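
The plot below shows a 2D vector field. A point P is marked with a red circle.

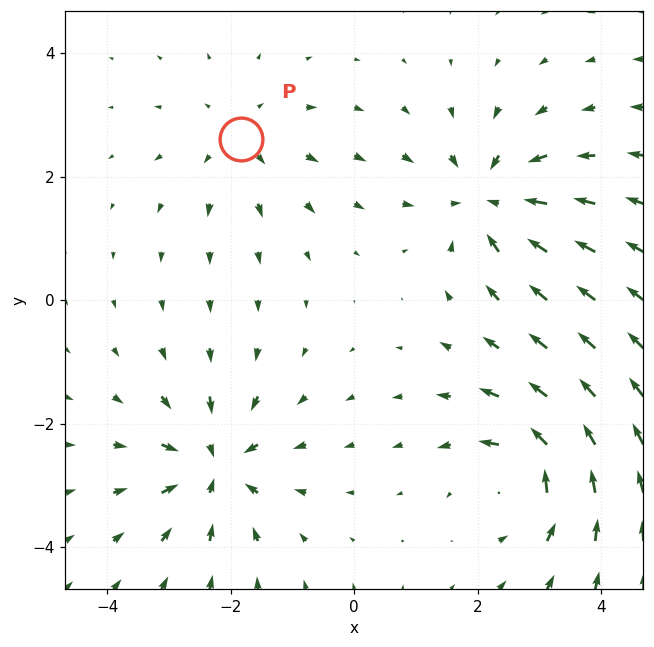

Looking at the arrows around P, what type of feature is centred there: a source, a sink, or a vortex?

At P (-1.8, 2.6) the arrows spread outward. Divergence about +3, curl ≈0 — positive divergence with near-zero curl is a source.

source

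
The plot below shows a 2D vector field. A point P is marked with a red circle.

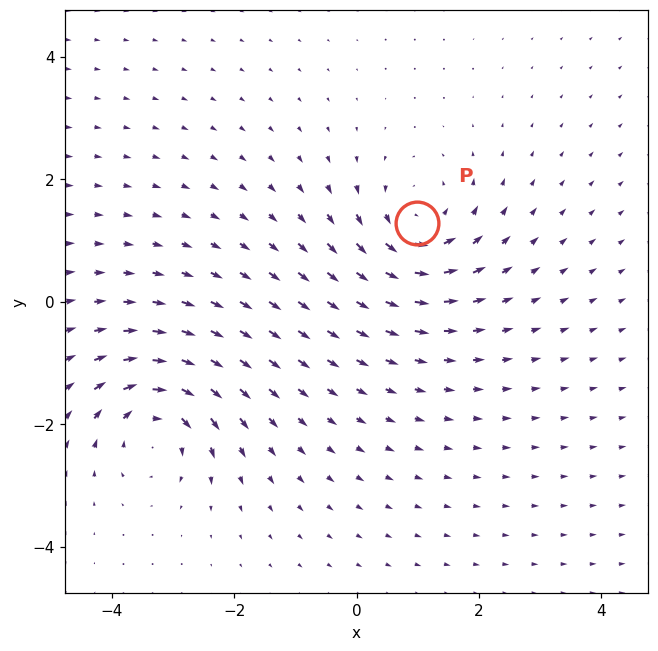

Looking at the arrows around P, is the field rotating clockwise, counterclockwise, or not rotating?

counterclockwise

Near P at (1.0, 1.3) the arrows circulate counterclockwise. The curl (z-component) there is about +5; positive curl means counterclockwise rotation.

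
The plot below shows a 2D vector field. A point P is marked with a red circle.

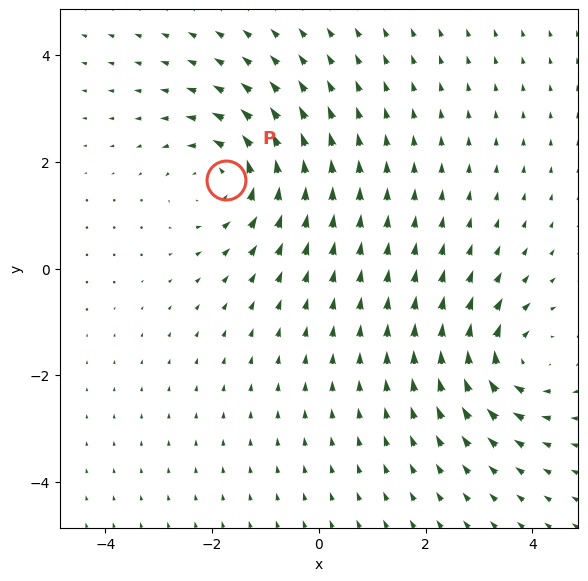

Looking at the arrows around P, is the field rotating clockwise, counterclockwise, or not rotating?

Near P at (-1.7, 1.7) the arrows circulate counterclockwise. The curl (z-component) there is about +4; positive curl means counterclockwise rotation.

counterclockwise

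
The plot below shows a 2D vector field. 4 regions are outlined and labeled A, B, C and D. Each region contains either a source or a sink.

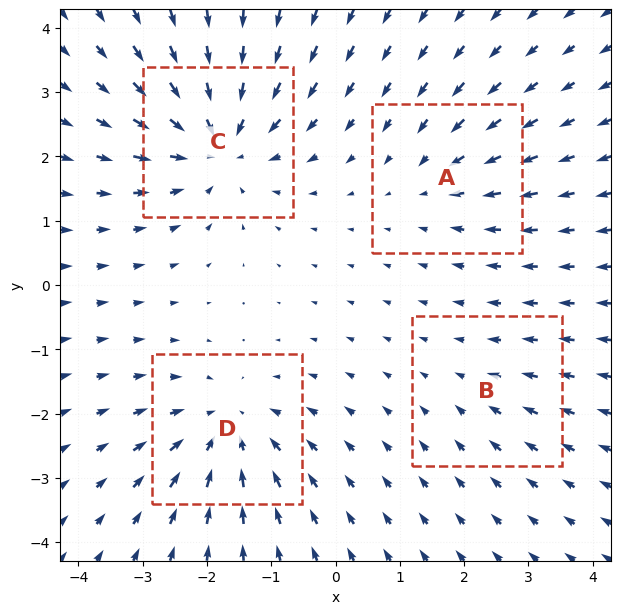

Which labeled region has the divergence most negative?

C

Divergence at each region's feature centre — A: about -3, B: about -2, C: about -6, D: about -5. Region C is most negative.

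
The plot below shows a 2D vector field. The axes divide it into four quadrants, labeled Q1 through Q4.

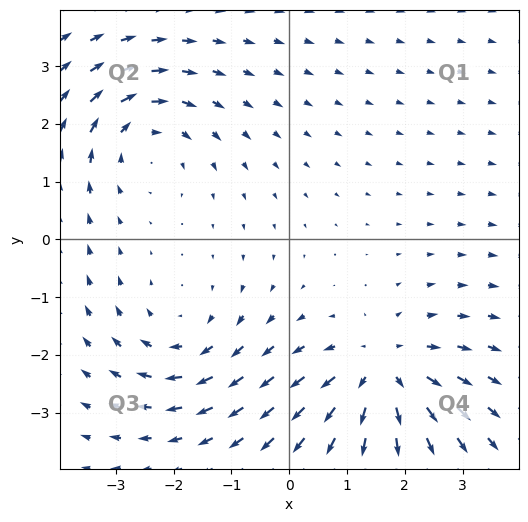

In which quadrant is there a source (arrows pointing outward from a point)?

The source sits at approximately (1.6, -2.3), which lies in quadrant Q4. The divergence there is about +4, positive as expected for a source.

Q4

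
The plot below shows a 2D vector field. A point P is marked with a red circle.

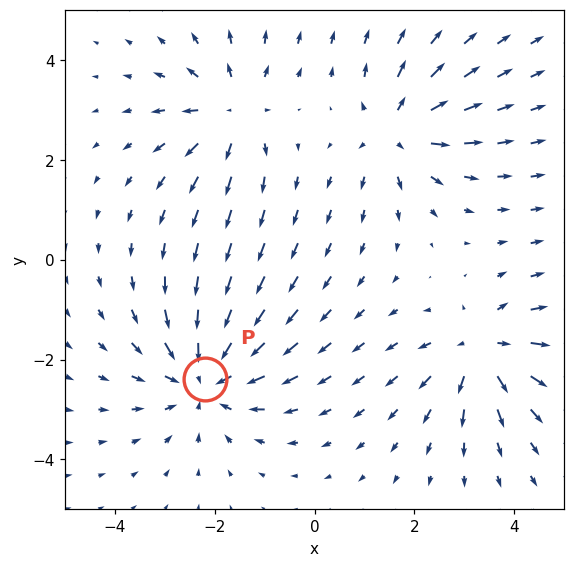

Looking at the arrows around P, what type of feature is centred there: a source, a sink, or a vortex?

sink

At P (-2.2, -2.4) the arrows converge inward. Divergence about -5, curl ≈0 — negative divergence with near-zero curl is a sink.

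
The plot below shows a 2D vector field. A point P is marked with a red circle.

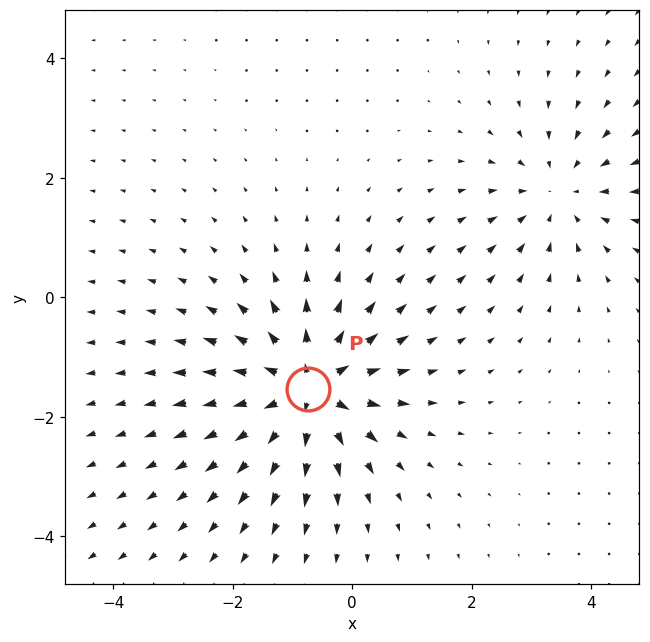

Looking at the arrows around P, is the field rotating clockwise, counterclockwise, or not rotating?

Near P at (-0.7, -1.5) the arrows show no circulation. The curl there is ≈0.

not rotating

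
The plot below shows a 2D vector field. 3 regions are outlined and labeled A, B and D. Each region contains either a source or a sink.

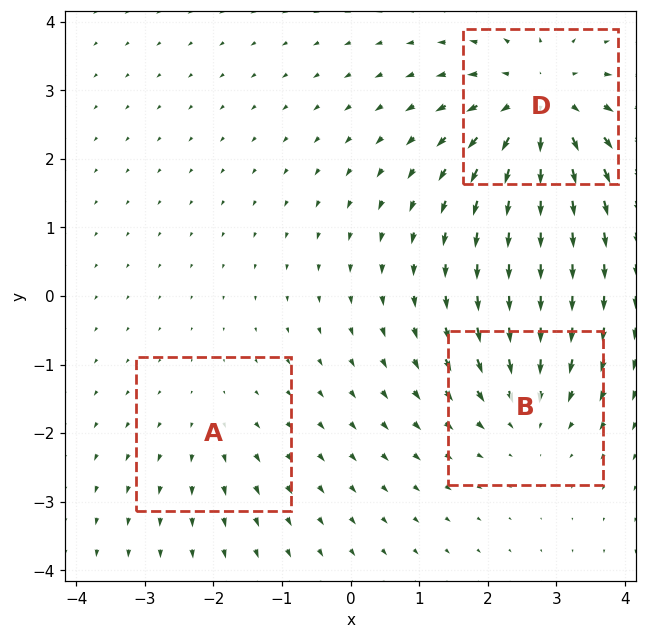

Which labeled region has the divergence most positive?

Divergence at each region's feature centre — A: about +2, B: about -3, D: about +5. Region D is most positive.

D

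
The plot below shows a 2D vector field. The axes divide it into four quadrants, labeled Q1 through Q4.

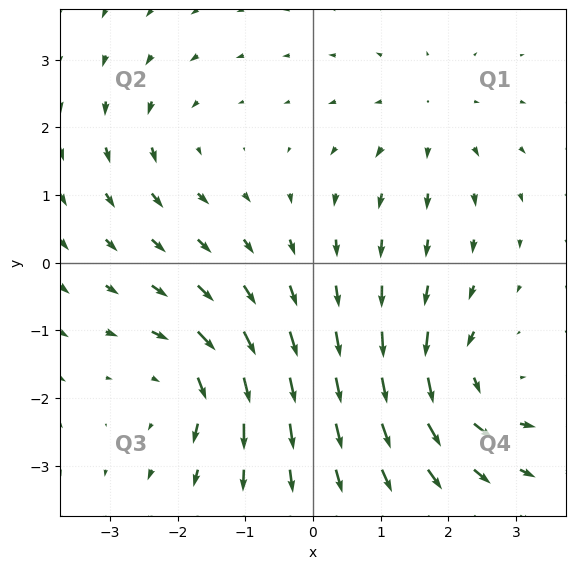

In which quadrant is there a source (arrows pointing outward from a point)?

The source sits at approximately (1.7, 2.1), which lies in quadrant Q1. The divergence there is about +3, positive as expected for a source.

Q1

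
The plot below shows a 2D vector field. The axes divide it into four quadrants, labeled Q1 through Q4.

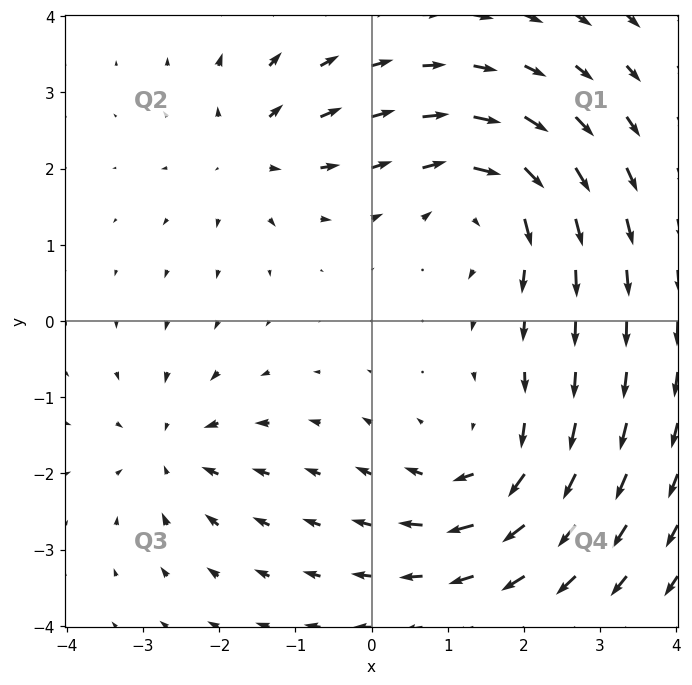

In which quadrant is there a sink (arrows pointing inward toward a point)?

The sink sits at approximately (-2.6, -1.7), which lies in quadrant Q3. The divergence there is about -4, negative as expected for a sink.

Q3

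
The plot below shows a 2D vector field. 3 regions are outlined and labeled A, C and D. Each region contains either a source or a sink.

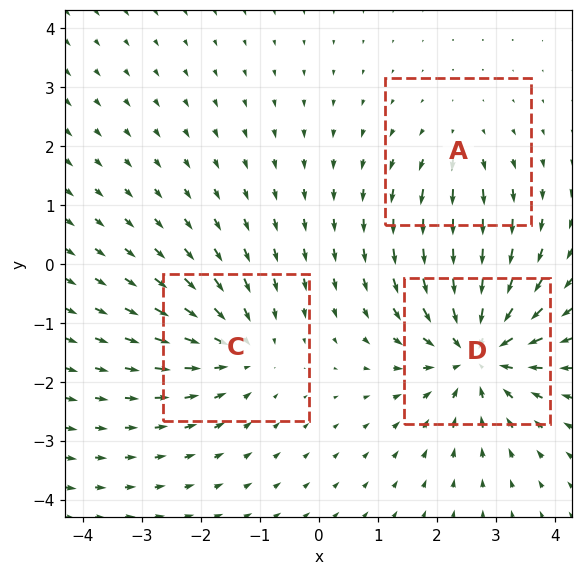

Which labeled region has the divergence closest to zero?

A

Divergence at each region's feature centre — A: about +2, C: about -3, D: about -5. Region A is closest to zero.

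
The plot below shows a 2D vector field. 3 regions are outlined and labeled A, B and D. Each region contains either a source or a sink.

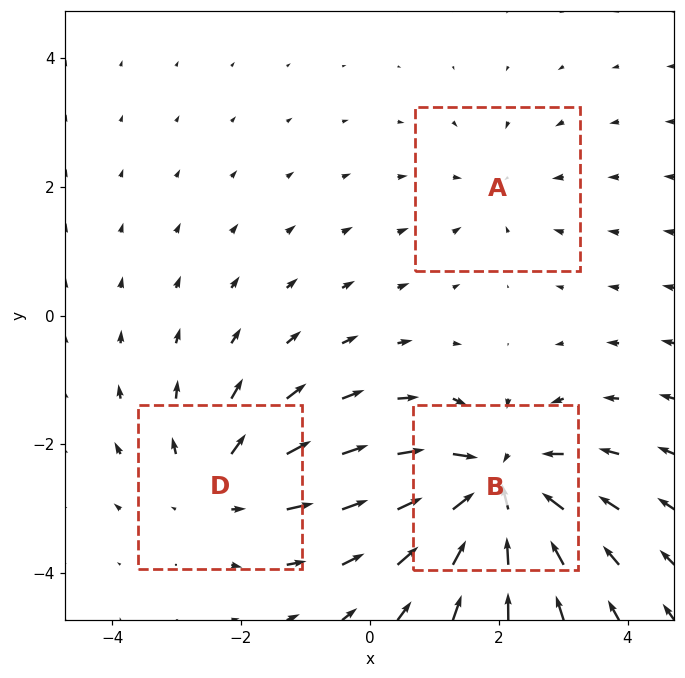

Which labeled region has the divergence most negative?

B

Divergence at each region's feature centre — A: about -2, B: about -5, D: about +3. Region B is most negative.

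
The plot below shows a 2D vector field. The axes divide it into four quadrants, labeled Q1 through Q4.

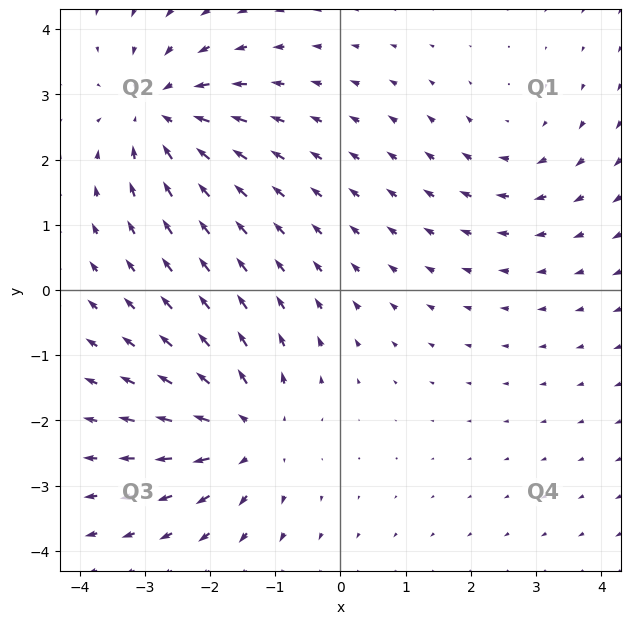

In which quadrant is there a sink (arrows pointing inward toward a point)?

Q2

The sink sits at approximately (-2.8, 2.7), which lies in quadrant Q2. The divergence there is about -4, negative as expected for a sink.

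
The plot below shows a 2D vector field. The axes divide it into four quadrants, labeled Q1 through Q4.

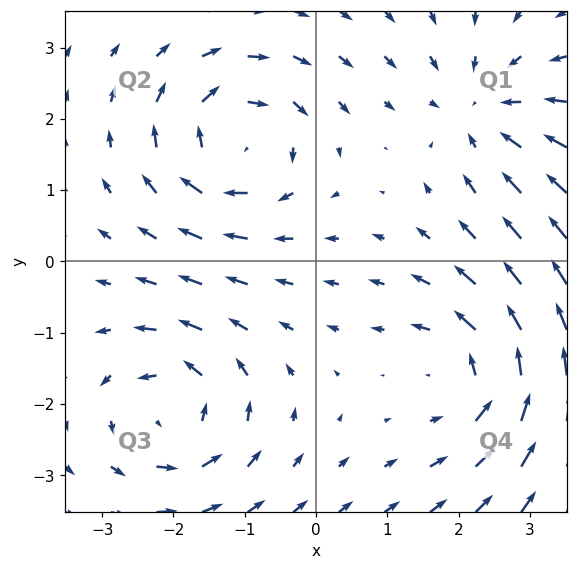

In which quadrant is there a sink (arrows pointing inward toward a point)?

Q1

The sink sits at approximately (2.3, 2.1), which lies in quadrant Q1. The divergence there is about -4, negative as expected for a sink.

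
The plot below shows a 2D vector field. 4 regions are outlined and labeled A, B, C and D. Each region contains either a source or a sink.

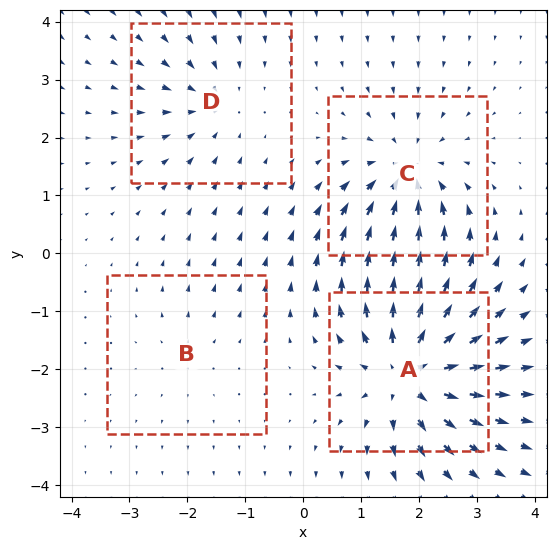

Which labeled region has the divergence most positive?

A

Divergence at each region's feature centre — A: about +7, B: about +2, C: about -5, D: about -3. Region A is most positive.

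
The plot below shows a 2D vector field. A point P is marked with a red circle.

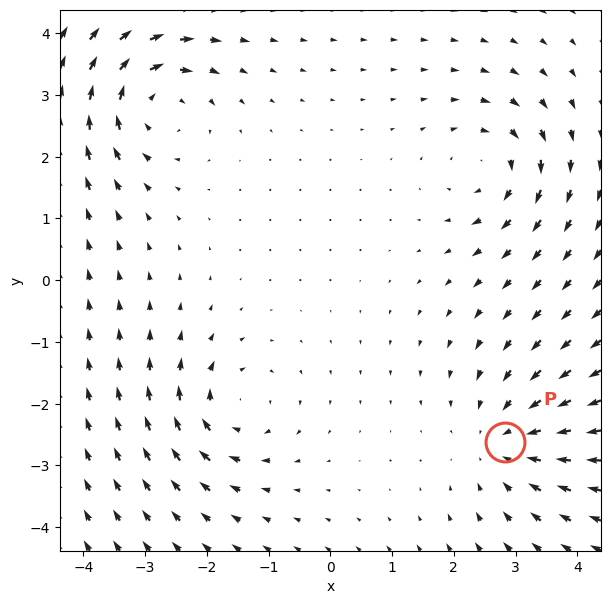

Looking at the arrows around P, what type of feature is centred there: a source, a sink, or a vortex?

sink

At P (2.8, -2.6) the arrows converge inward. Divergence about -3, curl ≈0 — negative divergence with near-zero curl is a sink.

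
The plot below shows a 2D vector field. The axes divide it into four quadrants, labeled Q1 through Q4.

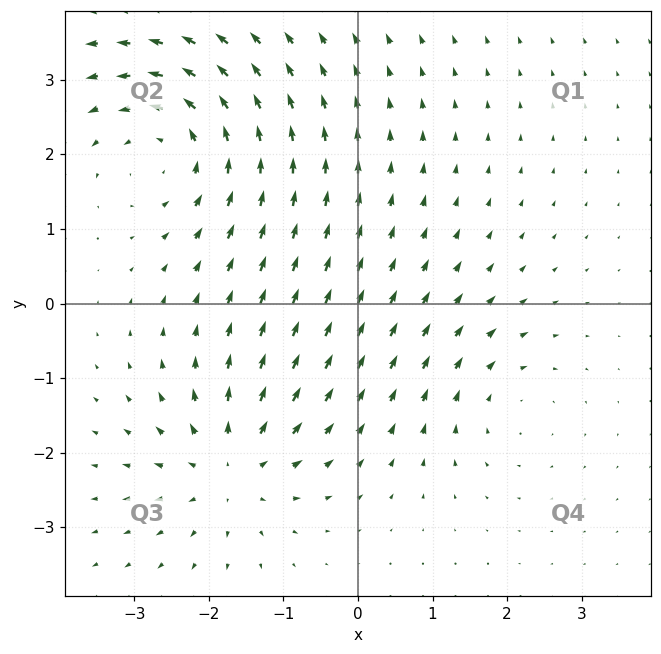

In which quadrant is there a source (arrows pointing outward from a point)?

The source sits at approximately (-1.7, -2.2), which lies in quadrant Q3. The divergence there is about +5, positive as expected for a source.

Q3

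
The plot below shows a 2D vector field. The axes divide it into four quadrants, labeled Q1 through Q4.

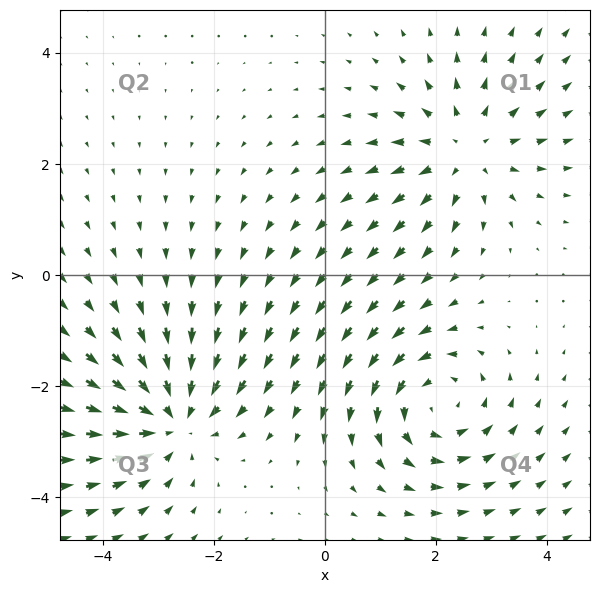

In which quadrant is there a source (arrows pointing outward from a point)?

Q1

The source sits at approximately (2.5, 2.3), which lies in quadrant Q1. The divergence there is about +3, positive as expected for a source.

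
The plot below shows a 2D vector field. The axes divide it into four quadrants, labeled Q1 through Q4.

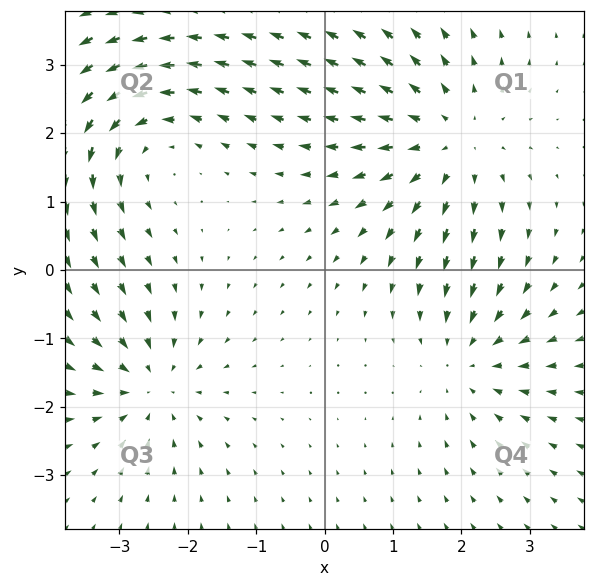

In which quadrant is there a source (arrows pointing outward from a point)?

Q1

The source sits at approximately (1.8, 1.9), which lies in quadrant Q1. The divergence there is about +4, positive as expected for a source.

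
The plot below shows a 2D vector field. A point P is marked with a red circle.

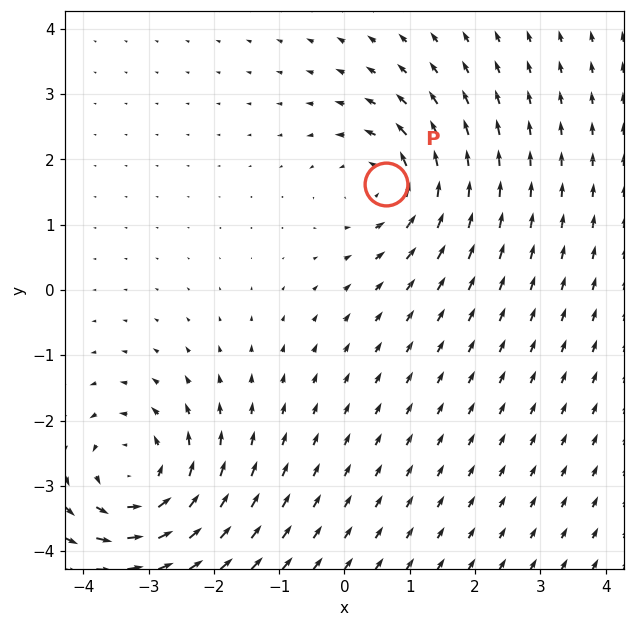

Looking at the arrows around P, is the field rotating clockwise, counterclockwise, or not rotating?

Near P at (0.6, 1.6) the arrows circulate counterclockwise. The curl (z-component) there is about +4; positive curl means counterclockwise rotation.

counterclockwise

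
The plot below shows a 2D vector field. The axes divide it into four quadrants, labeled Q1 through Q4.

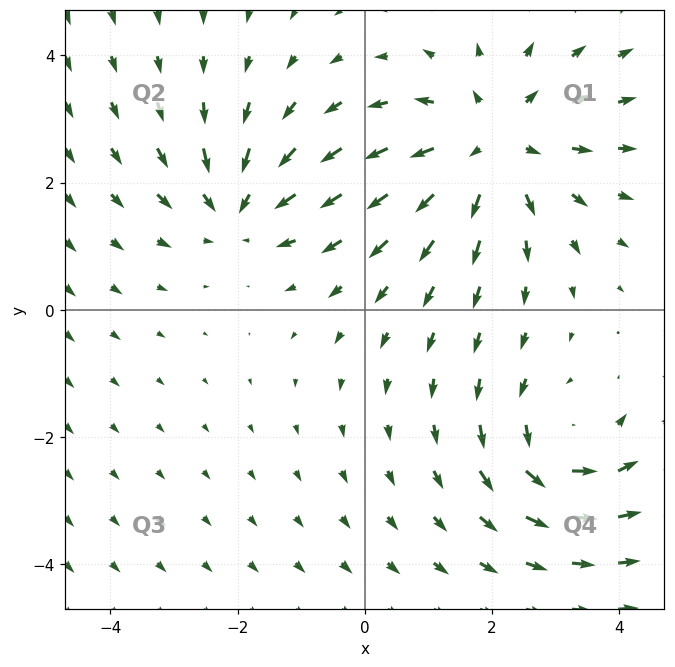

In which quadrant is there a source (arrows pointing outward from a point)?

Q1

The source sits at approximately (2.0, 2.6), which lies in quadrant Q1. The divergence there is about +4, positive as expected for a source.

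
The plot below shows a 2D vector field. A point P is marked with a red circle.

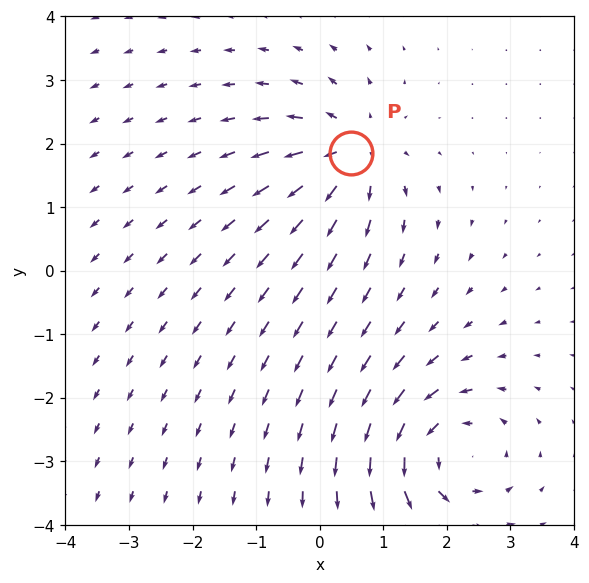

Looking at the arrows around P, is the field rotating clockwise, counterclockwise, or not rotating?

not rotating

Near P at (0.5, 1.9) the arrows show no circulation. The curl there is ≈0.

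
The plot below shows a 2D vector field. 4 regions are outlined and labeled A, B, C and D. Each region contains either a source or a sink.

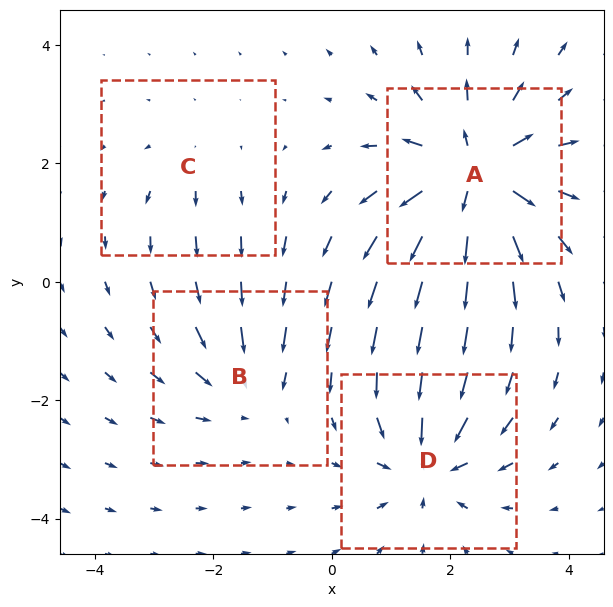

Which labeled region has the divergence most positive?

Divergence at each region's feature centre — A: about +8, B: about -3, C: about +2, D: about -5. Region A is most positive.

A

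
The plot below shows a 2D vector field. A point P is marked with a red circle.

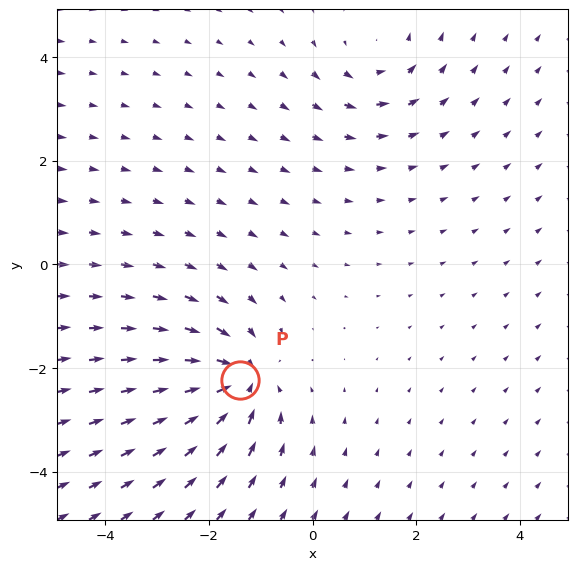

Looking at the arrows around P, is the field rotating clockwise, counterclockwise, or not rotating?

Near P at (-1.4, -2.2) the arrows show no circulation. The curl there is ≈0.

not rotating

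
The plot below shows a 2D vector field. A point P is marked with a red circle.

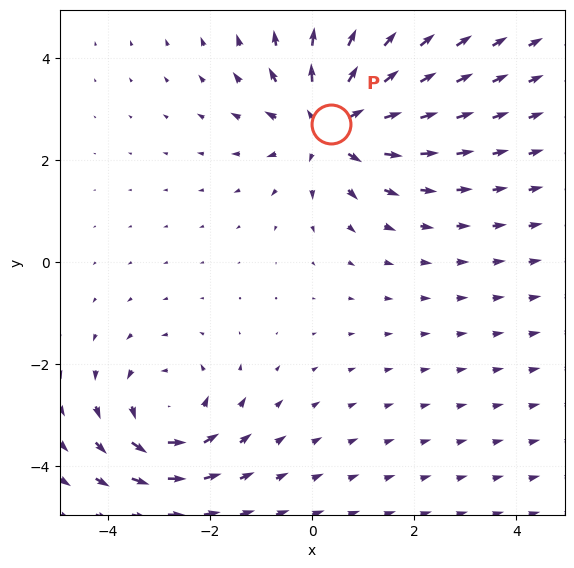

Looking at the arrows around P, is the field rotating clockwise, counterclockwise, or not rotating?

not rotating

Near P at (0.4, 2.7) the arrows show no circulation. The curl there is ≈0.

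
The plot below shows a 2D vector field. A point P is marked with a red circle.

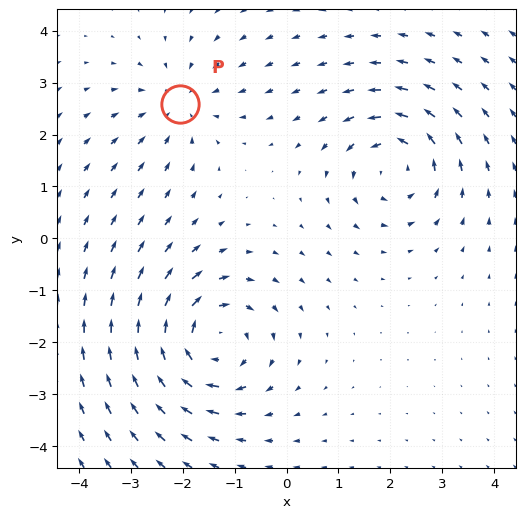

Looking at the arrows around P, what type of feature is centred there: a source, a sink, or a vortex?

At P (-2.1, 2.6) the arrows converge inward. Divergence about -3, curl ≈0 — negative divergence with near-zero curl is a sink.

sink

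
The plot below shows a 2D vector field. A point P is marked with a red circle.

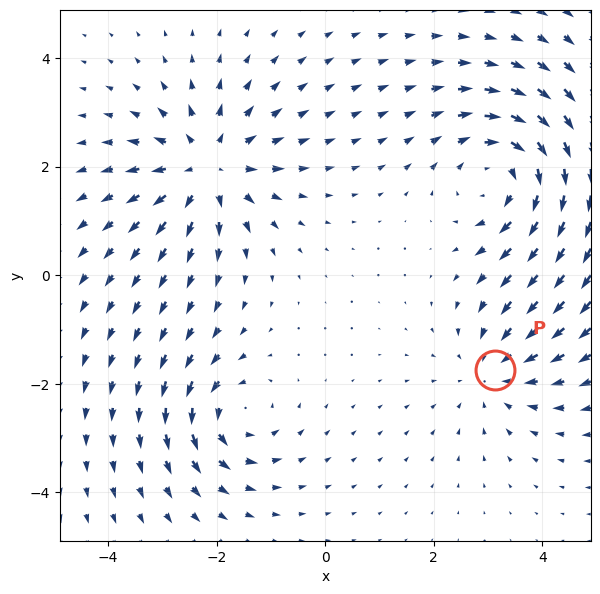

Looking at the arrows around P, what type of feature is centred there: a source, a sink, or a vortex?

At P (3.1, -1.8) the arrows converge inward. Divergence about -3, curl ≈0 — negative divergence with near-zero curl is a sink.

sink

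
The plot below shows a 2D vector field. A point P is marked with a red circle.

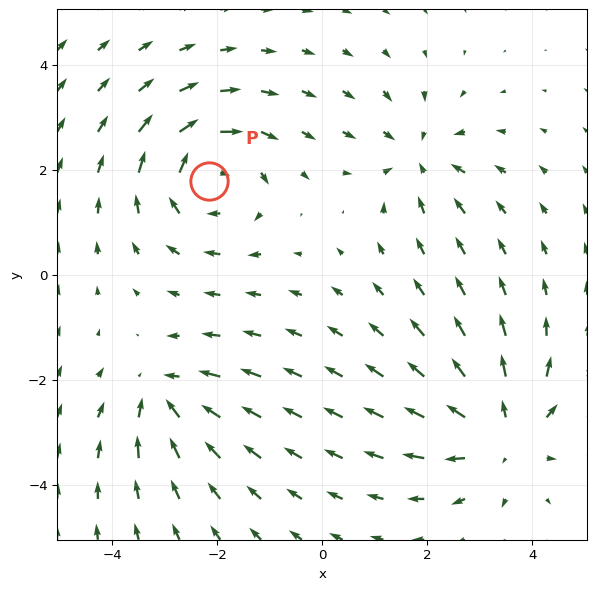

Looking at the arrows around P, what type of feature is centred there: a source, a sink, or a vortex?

vortex

At P (-2.2, 1.8) the arrows circulate clockwise. Divergence ≈0, curl about -5 — near-zero divergence with nonzero curl is a vortex.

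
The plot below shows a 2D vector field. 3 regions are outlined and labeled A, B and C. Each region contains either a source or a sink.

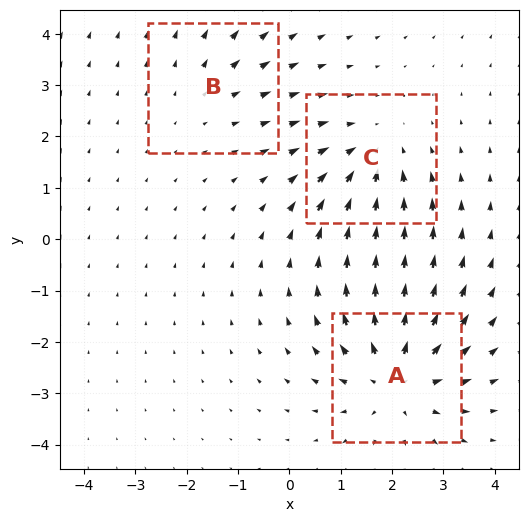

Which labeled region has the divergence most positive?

Divergence at each region's feature centre — A: about +4, B: about +2, C: about -3. Region A is most positive.

A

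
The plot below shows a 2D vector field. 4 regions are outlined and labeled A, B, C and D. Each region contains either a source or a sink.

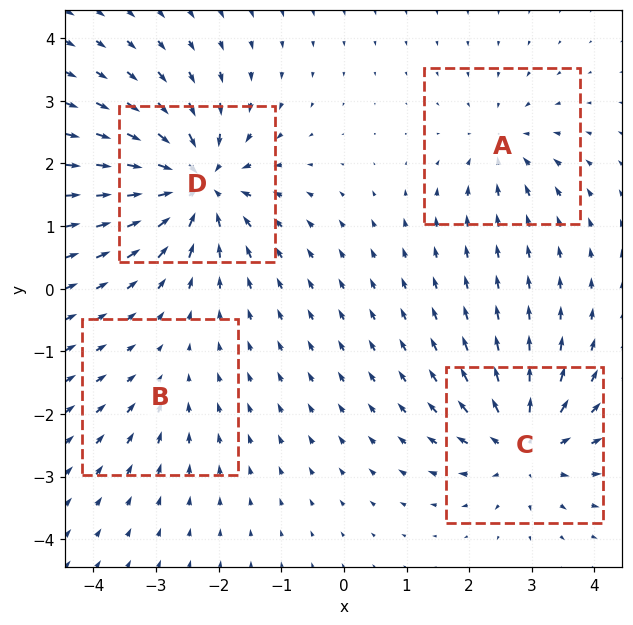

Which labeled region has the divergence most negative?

D

Divergence at each region's feature centre — A: about -4, B: about -3, C: about +7, D: about -9. Region D is most negative.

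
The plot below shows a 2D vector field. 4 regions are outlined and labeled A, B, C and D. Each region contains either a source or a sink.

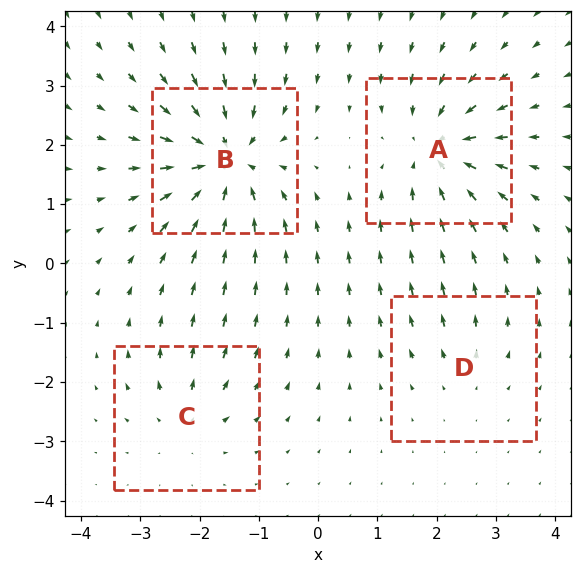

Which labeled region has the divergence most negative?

B

Divergence at each region's feature centre — A: about -7, B: about -8, C: about +4, D: about +3. Region B is most negative.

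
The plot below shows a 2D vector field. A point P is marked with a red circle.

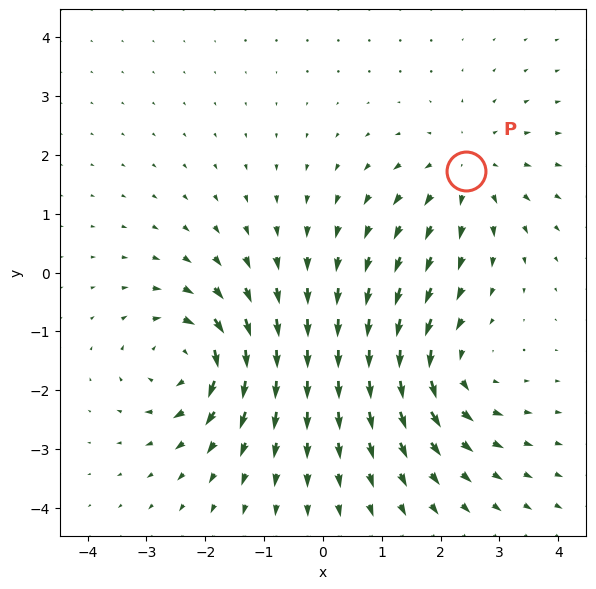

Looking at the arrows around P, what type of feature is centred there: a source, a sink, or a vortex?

At P (2.4, 1.7) the arrows spread outward. Divergence about +3, curl ≈0 — positive divergence with near-zero curl is a source.

source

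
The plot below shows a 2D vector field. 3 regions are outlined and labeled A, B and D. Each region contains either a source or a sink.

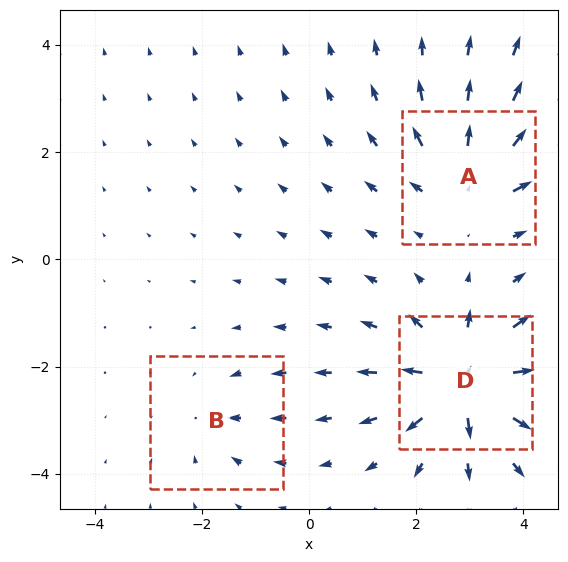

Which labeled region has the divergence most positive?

D

Divergence at each region's feature centre — A: about +4, B: about -2, D: about +6. Region D is most positive.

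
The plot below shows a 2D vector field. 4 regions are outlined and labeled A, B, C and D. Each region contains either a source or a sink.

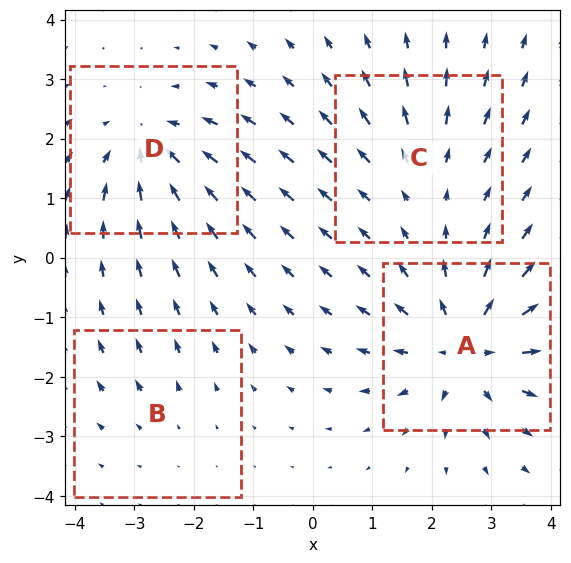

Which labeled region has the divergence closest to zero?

B

Divergence at each region's feature centre — A: about +7, B: about +2, C: about +3, D: about -5. Region B is closest to zero.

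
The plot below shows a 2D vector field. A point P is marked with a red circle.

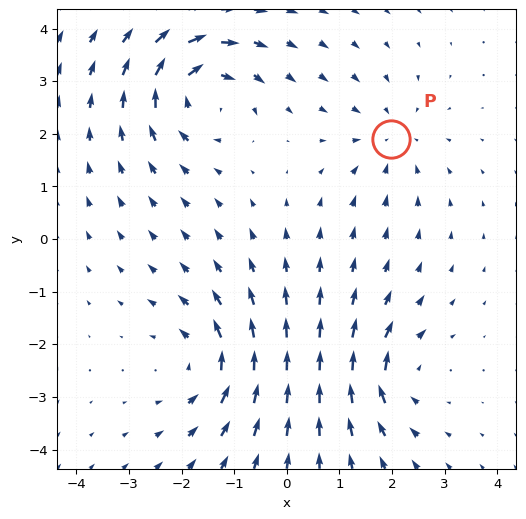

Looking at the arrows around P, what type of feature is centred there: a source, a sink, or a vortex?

sink

At P (2.0, 1.9) the arrows converge inward. Divergence about -3, curl ≈0 — negative divergence with near-zero curl is a sink.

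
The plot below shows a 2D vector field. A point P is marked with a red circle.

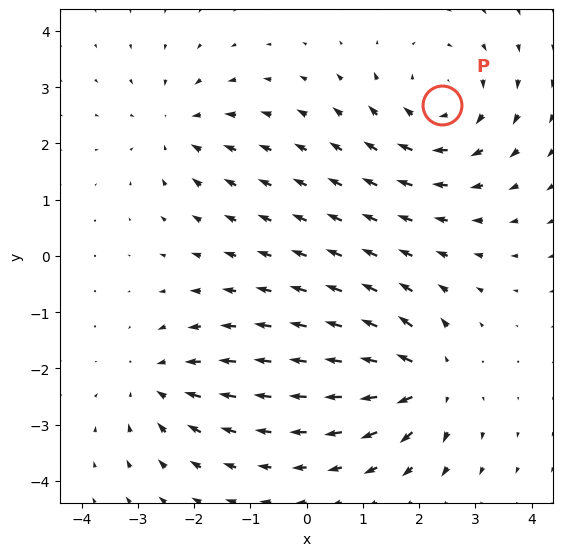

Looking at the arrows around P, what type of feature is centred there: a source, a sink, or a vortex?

At P (2.4, 2.7) the arrows circulate clockwise. Divergence ≈0, curl about -4 — near-zero divergence with nonzero curl is a vortex.

vortex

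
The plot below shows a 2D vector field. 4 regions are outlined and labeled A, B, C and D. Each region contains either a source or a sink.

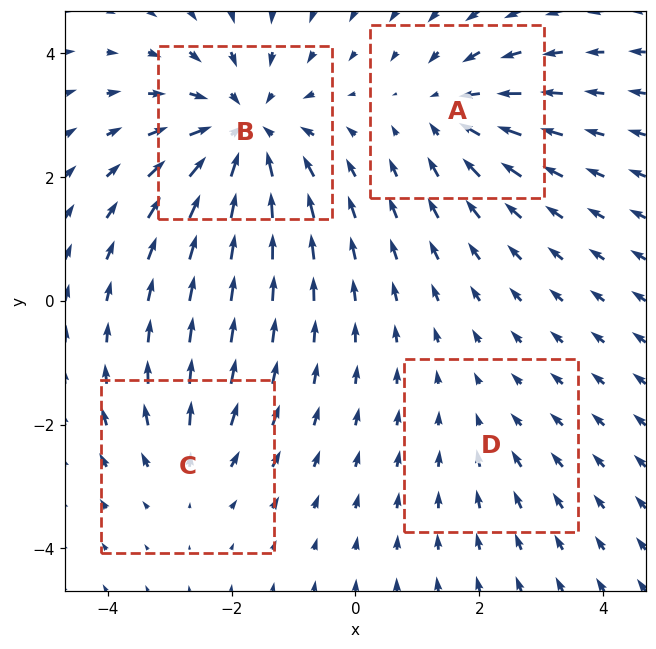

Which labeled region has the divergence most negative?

Divergence at each region's feature centre — A: about -4, B: about -6, C: about +3, D: about -2. Region B is most negative.

B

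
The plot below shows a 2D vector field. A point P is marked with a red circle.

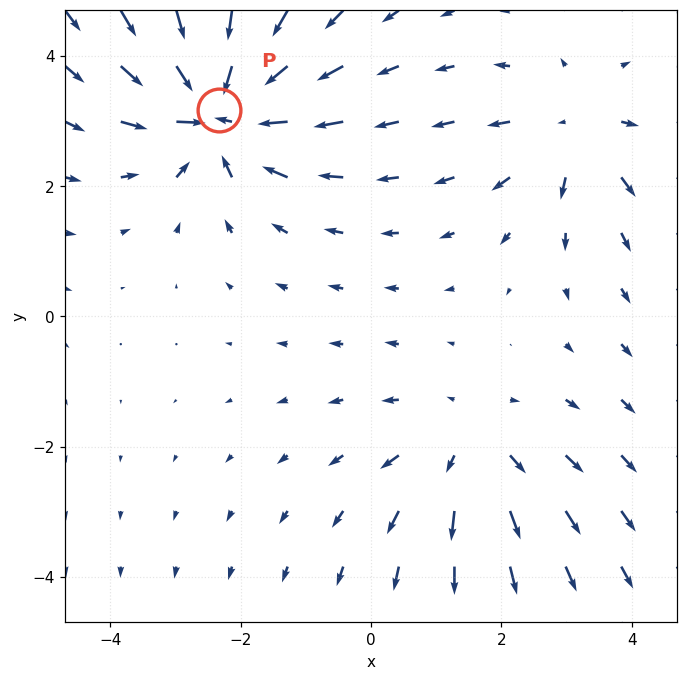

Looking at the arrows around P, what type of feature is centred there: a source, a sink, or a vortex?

At P (-2.3, 3.2) the arrows converge inward. Divergence about -6, curl ≈0 — negative divergence with near-zero curl is a sink.

sink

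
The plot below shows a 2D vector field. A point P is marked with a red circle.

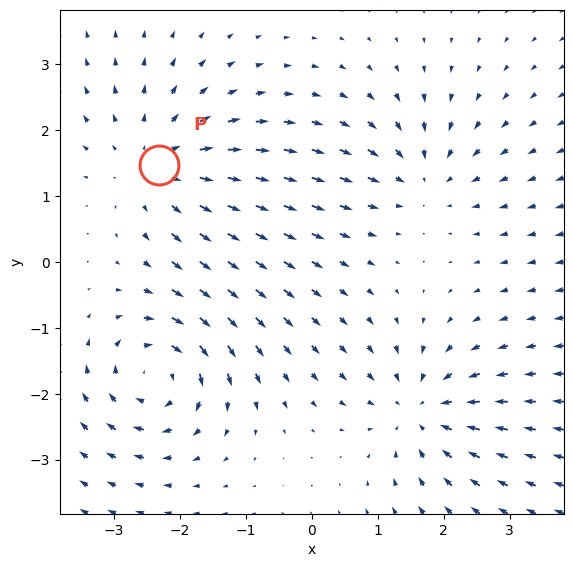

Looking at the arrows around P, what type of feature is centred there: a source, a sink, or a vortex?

At P (-2.3, 1.5) the arrows spread outward. Divergence about +4, curl ≈0 — positive divergence with near-zero curl is a source.

source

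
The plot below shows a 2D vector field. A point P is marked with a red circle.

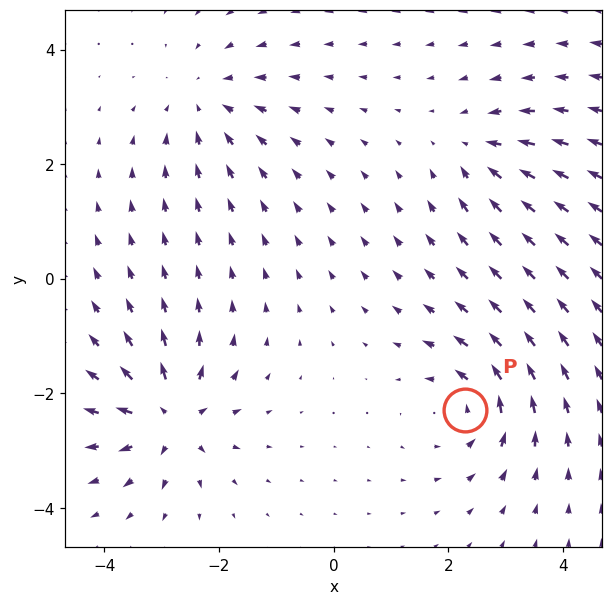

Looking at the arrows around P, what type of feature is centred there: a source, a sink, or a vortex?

At P (2.3, -2.3) the arrows circulate counterclockwise. Divergence ≈0, curl about +5 — near-zero divergence with nonzero curl is a vortex.

vortex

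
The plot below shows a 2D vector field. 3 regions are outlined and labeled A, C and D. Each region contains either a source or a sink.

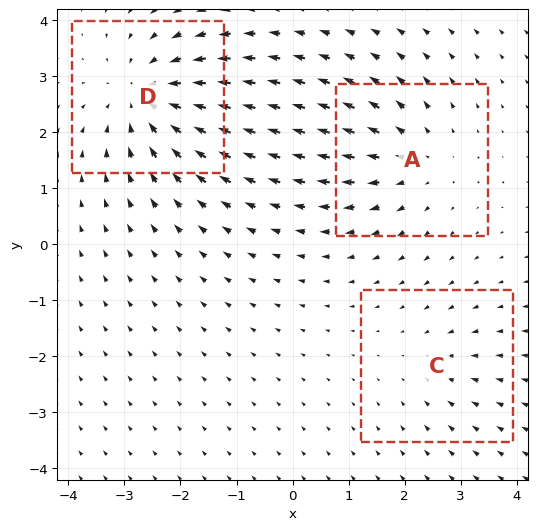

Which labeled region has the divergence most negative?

Divergence at each region's feature centre — A: about +3, C: about -2, D: about -4. Region D is most negative.

D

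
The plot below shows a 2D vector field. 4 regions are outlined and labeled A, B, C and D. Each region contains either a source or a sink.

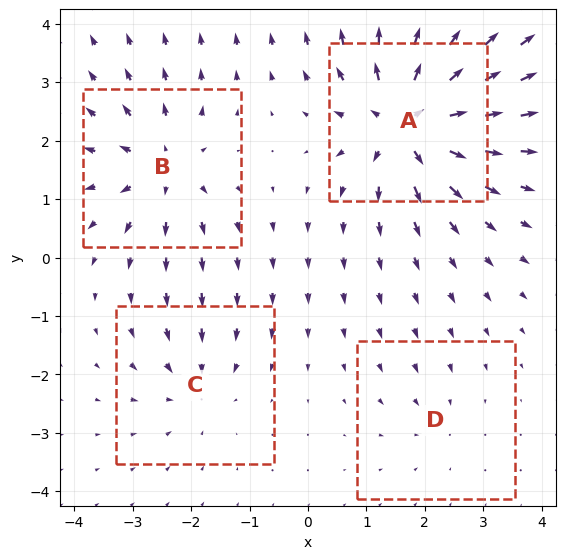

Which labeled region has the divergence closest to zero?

D

Divergence at each region's feature centre — A: about +8, B: about +5, C: about -4, D: about -2. Region D is closest to zero.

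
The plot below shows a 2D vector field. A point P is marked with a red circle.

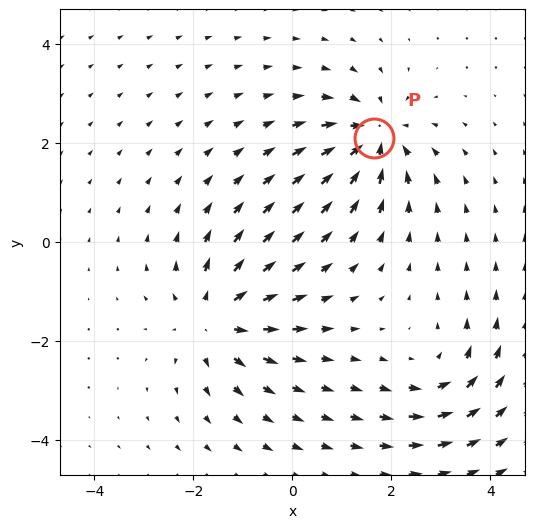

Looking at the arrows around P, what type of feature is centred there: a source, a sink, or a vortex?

At P (1.7, 2.1) the arrows converge inward. Divergence about -6, curl ≈0 — negative divergence with near-zero curl is a sink.

sink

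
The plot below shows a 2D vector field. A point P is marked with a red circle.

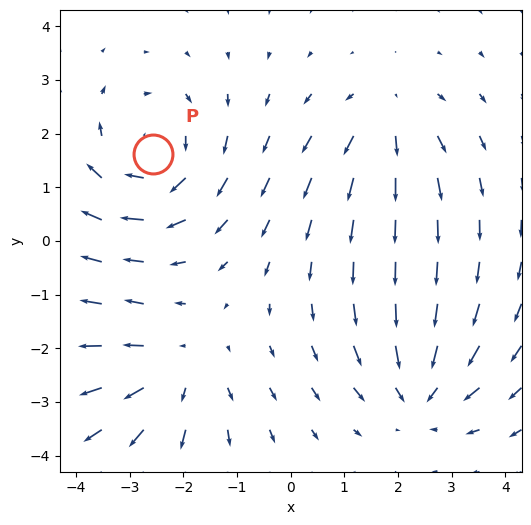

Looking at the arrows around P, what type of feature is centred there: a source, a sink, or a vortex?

At P (-2.6, 1.6) the arrows circulate clockwise. Divergence ≈0, curl about -4 — near-zero divergence with nonzero curl is a vortex.

vortex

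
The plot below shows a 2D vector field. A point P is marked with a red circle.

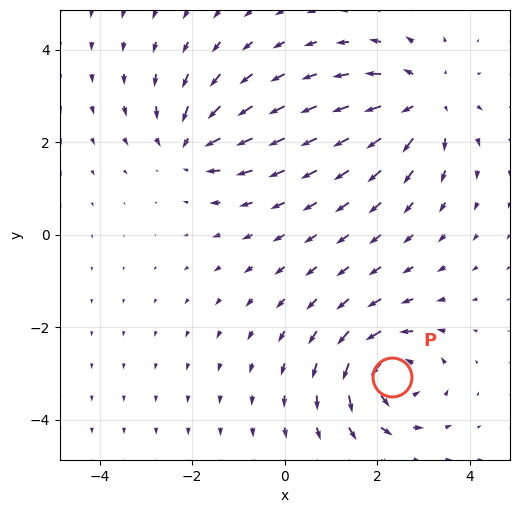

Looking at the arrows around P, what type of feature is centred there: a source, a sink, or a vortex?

vortex

At P (2.3, -3.1) the arrows circulate counterclockwise. Divergence ≈0, curl about +5 — near-zero divergence with nonzero curl is a vortex.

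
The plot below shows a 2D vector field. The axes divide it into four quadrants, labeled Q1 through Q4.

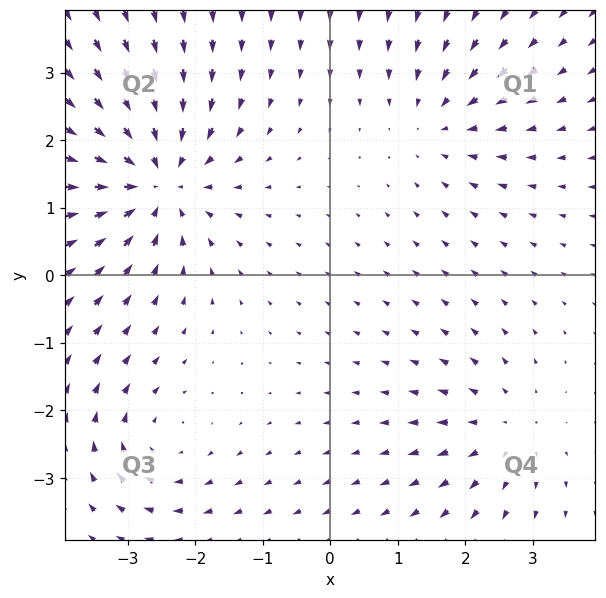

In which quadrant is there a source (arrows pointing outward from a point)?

Q4

The source sits at approximately (2.6, -2.3), which lies in quadrant Q4. The divergence there is about +3, positive as expected for a source.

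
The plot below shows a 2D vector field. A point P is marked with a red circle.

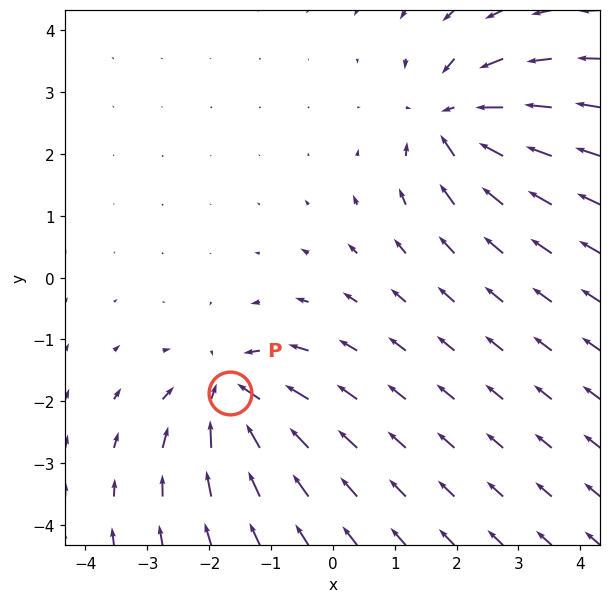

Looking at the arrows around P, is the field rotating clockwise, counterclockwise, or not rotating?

not rotating

Near P at (-1.7, -1.9) the arrows show no circulation. The curl there is ≈0.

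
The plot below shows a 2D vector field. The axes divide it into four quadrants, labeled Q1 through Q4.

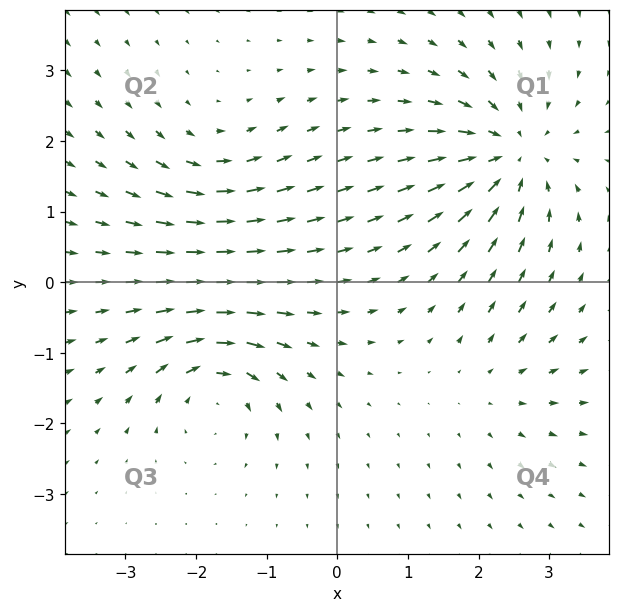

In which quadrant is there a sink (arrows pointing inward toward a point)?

Q1

The sink sits at approximately (2.4, 1.8), which lies in quadrant Q1. The divergence there is about -5, negative as expected for a sink.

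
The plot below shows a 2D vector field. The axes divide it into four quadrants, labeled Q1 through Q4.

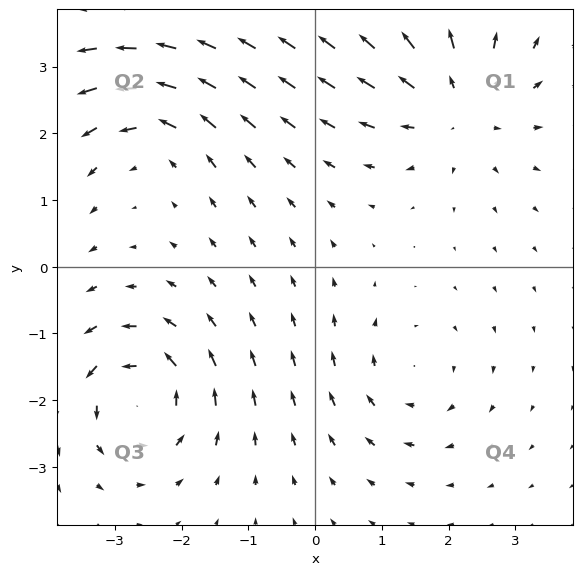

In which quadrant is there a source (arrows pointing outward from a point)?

The source sits at approximately (2.1, 2.4), which lies in quadrant Q1. The divergence there is about +5, positive as expected for a source.

Q1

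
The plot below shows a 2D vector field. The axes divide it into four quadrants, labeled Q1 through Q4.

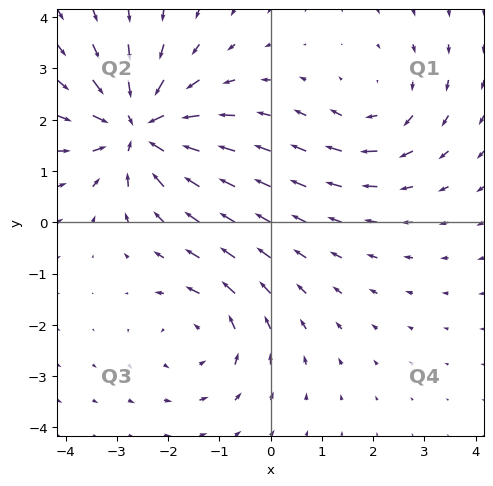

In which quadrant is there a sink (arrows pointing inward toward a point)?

The sink sits at approximately (-2.6, 1.8), which lies in quadrant Q2. The divergence there is about -5, negative as expected for a sink.

Q2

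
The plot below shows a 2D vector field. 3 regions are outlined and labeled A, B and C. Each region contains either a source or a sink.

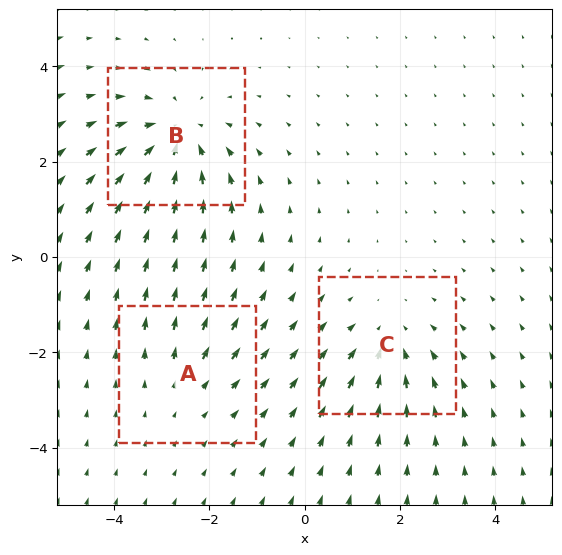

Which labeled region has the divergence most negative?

Divergence at each region's feature centre — A: about +2, B: about -4, C: about -3. Region B is most negative.

B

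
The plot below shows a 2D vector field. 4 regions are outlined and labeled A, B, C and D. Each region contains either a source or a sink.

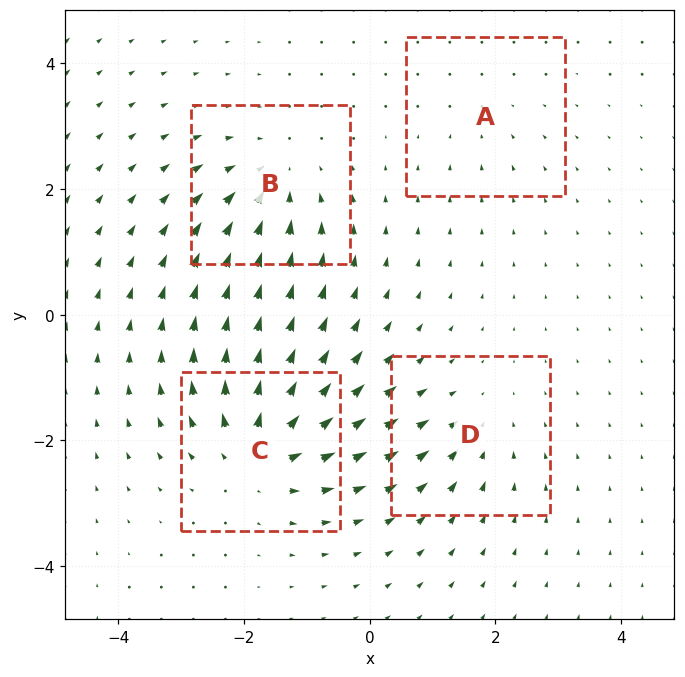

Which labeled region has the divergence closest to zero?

Divergence at each region's feature centre — A: about -2, B: about -5, C: about +7, D: about -3. Region A is closest to zero.

A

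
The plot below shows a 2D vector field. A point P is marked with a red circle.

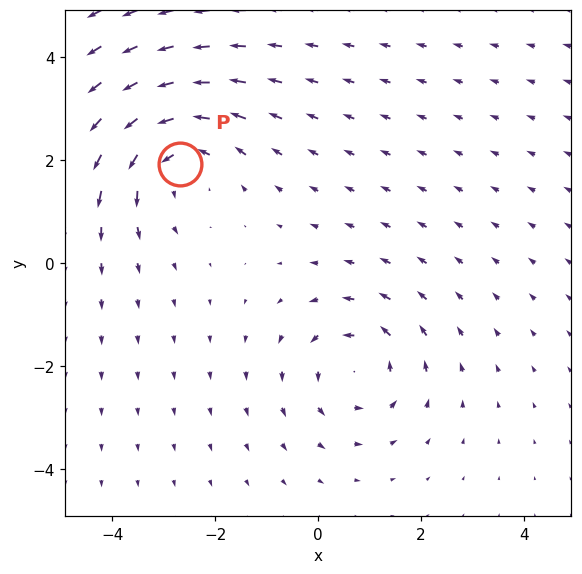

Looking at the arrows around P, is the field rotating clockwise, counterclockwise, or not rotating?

counterclockwise

Near P at (-2.7, 1.9) the arrows circulate counterclockwise. The curl (z-component) there is about +3; positive curl means counterclockwise rotation.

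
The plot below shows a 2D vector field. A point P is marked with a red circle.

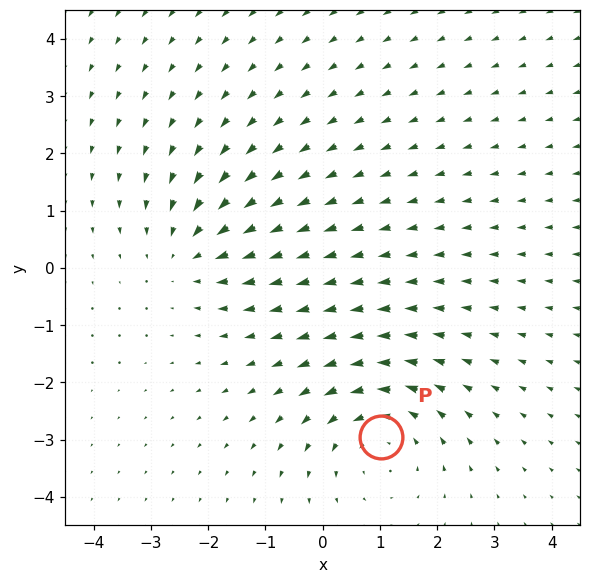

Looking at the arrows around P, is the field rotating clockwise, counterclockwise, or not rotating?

counterclockwise

Near P at (1.0, -3.0) the arrows circulate counterclockwise. The curl (z-component) there is about +4; positive curl means counterclockwise rotation.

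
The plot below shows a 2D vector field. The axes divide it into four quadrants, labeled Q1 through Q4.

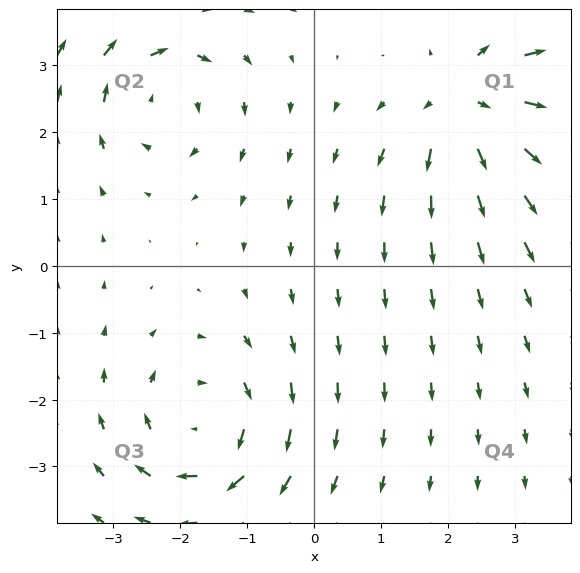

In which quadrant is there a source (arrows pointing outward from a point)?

Q1

The source sits at approximately (2.3, 2.4), which lies in quadrant Q1. The divergence there is about +4, positive as expected for a source.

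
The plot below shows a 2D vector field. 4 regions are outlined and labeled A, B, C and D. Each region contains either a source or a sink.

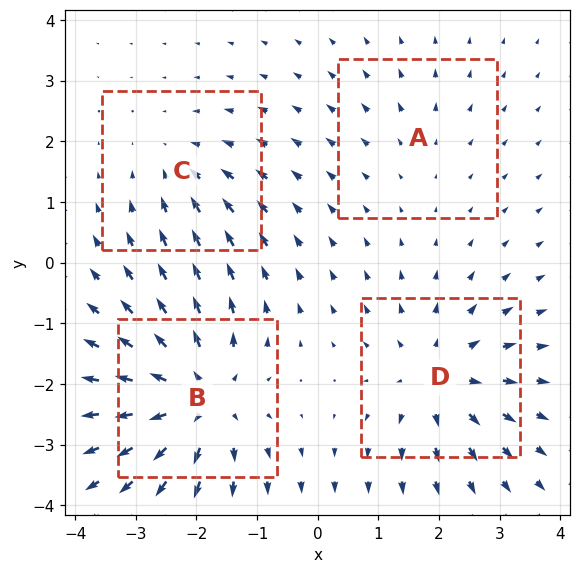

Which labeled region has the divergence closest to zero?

A

Divergence at each region's feature centre — A: about +2, B: about +7, C: about -3, D: about +5. Region A is closest to zero.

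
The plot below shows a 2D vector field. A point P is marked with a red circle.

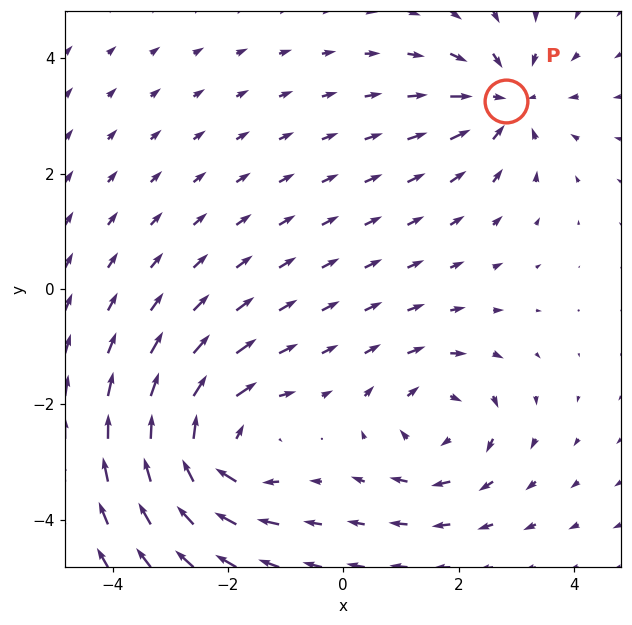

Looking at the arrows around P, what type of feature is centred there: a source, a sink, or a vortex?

At P (2.8, 3.3) the arrows converge inward. Divergence about -3, curl ≈0 — negative divergence with near-zero curl is a sink.

sink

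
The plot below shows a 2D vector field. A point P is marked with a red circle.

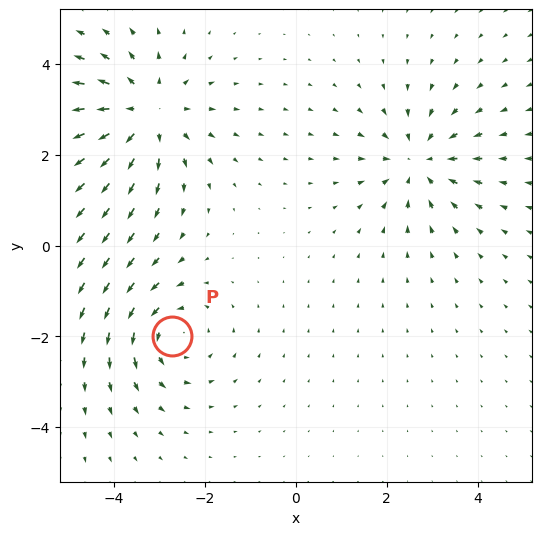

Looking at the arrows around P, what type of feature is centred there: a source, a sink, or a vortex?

vortex

At P (-2.7, -2.0) the arrows circulate counterclockwise. Divergence ≈0, curl about +3 — near-zero divergence with nonzero curl is a vortex.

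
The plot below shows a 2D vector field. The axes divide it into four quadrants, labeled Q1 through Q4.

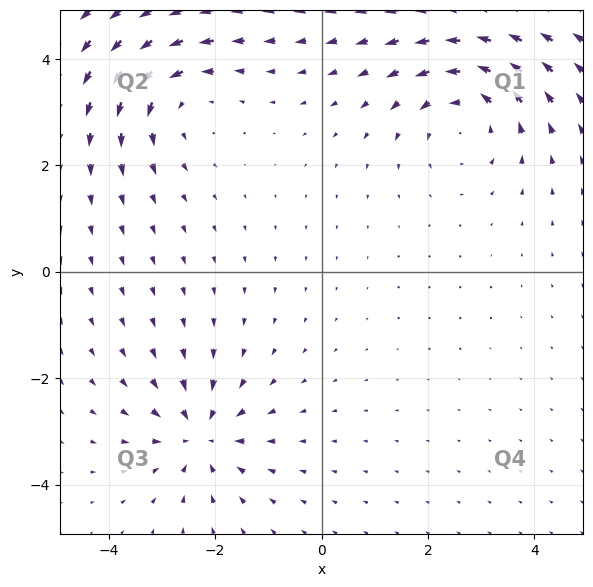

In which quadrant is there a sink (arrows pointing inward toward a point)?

Q3

The sink sits at approximately (-2.3, -3.1), which lies in quadrant Q3. The divergence there is about -3, negative as expected for a sink.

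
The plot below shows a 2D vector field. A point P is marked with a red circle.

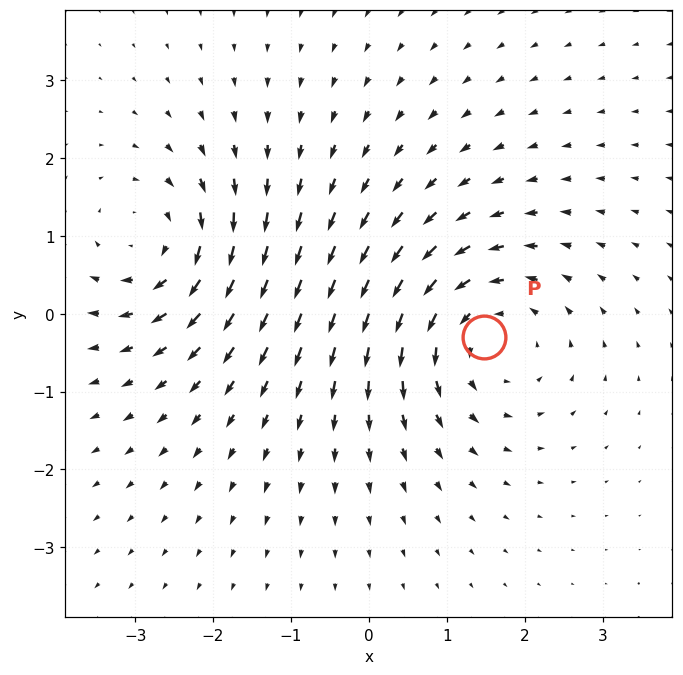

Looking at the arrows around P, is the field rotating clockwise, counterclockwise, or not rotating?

counterclockwise

Near P at (1.5, -0.3) the arrows circulate counterclockwise. The curl (z-component) there is about +4; positive curl means counterclockwise rotation.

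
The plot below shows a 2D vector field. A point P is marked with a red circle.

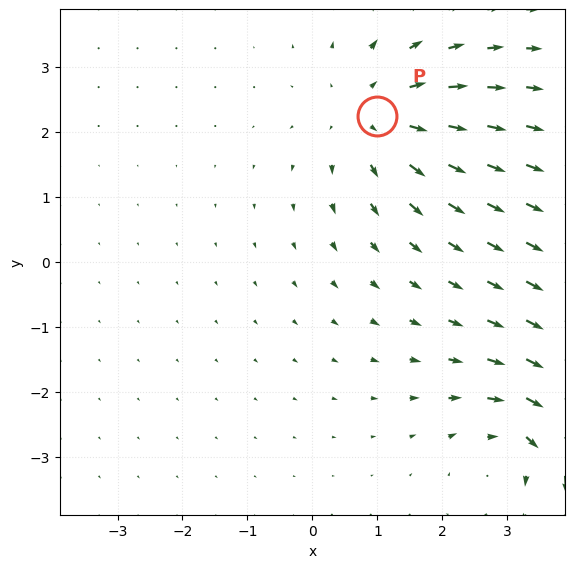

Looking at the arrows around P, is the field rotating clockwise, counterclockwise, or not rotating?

not rotating

Near P at (1.0, 2.2) the arrows show no circulation. The curl there is ≈0.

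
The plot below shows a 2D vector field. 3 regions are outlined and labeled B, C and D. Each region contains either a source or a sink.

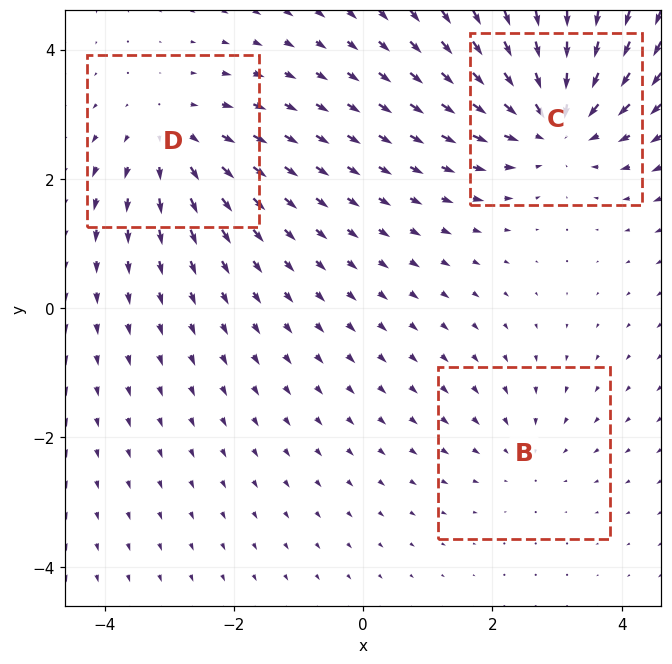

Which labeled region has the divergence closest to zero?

B

Divergence at each region's feature centre — B: about -2, C: about -4, D: about +3. Region B is closest to zero.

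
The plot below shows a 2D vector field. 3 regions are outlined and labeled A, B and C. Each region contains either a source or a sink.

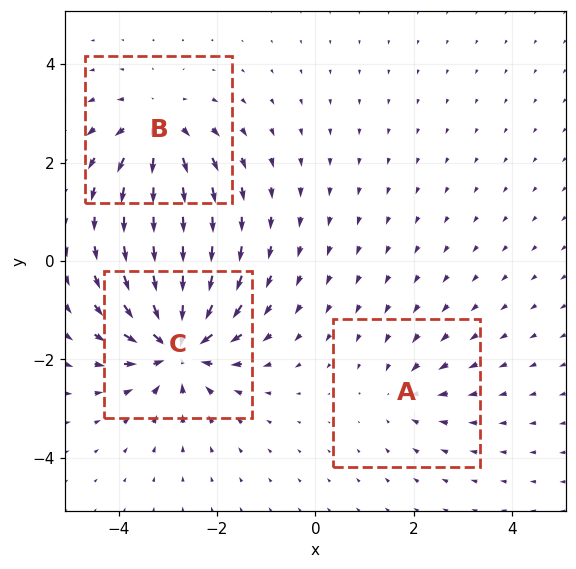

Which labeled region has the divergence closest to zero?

Divergence at each region's feature centre — A: about -2, B: about +4, C: about -6. Region A is closest to zero.

A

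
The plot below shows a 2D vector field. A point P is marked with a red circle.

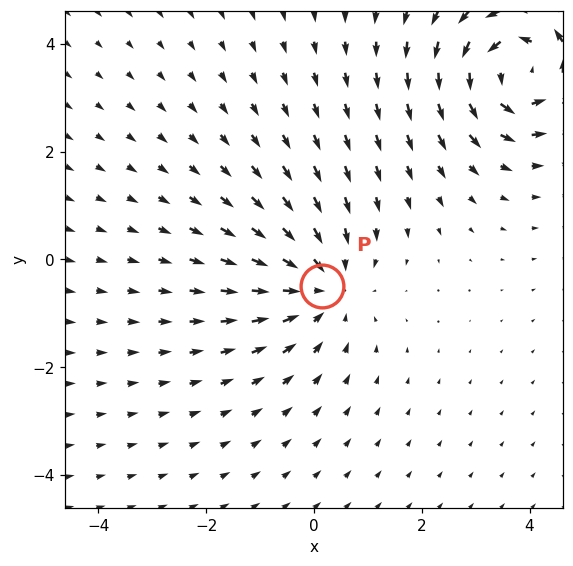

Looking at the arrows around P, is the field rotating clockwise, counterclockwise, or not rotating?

not rotating

Near P at (0.1, -0.5) the arrows show no circulation. The curl there is ≈0.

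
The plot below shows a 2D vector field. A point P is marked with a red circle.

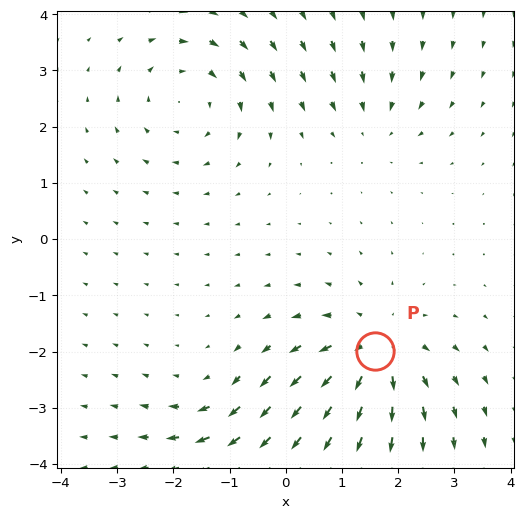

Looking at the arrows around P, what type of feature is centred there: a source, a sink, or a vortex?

At P (1.6, -2.0) the arrows spread outward. Divergence about +5, curl ≈0 — positive divergence with near-zero curl is a source.

source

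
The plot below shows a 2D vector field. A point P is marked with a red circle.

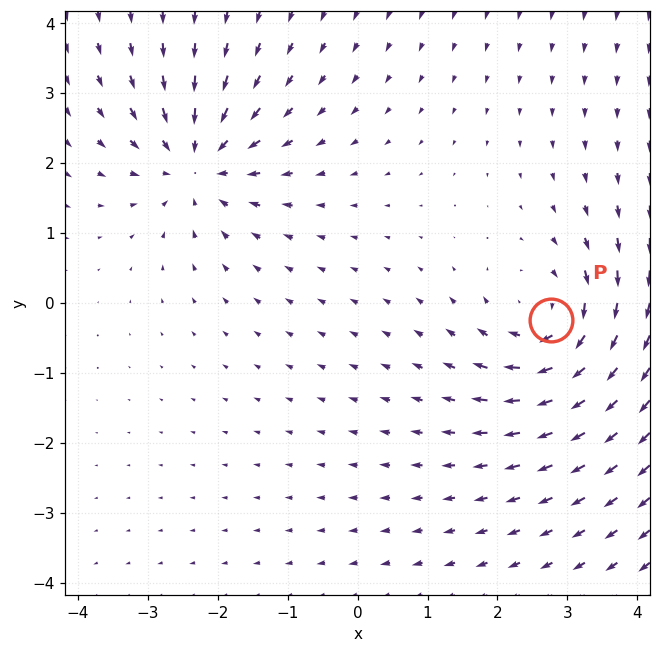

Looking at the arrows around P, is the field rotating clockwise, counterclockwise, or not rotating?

clockwise

Near P at (2.8, -0.2) the arrows circulate clockwise. The curl (z-component) there is about -4; negative curl means clockwise rotation.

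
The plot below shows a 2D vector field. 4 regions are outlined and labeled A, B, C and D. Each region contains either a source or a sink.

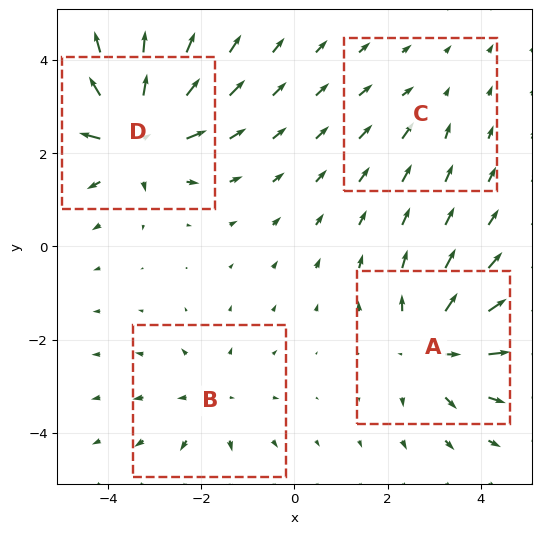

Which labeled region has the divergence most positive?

Divergence at each region's feature centre — A: about +5, B: about +3, C: about -2, D: about +7. Region D is most positive.

D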